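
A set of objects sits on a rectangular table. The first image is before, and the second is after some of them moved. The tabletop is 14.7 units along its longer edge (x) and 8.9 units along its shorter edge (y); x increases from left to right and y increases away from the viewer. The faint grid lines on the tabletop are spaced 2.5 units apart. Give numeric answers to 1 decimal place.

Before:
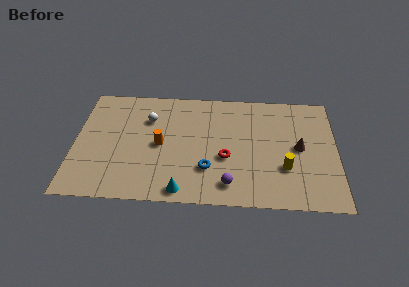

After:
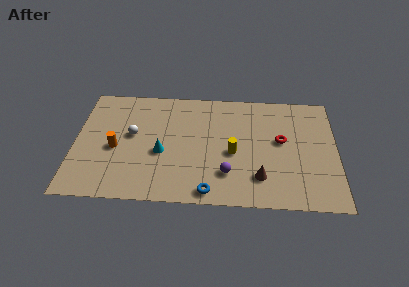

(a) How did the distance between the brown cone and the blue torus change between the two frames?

-2.4

The distance was about 5.4 in the first image and 3.0 in the second, so they moved 2.4 units closer together.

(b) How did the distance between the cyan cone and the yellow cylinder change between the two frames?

-2.0

The distance was about 6.0 in the first image and 4.0 in the second, so they moved 2.0 units closer together.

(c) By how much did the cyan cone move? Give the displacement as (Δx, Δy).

(-1.2, 2.8)

From the two frames, the cyan cone sits at roughly (6.1, 0.9) before and (4.9, 3.7) after.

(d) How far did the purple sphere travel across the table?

0.8

From (8.7, 1.5) to (8.6, 2.3), the purple sphere covered √(0.1² + 0.8²) ≈ 0.8 units.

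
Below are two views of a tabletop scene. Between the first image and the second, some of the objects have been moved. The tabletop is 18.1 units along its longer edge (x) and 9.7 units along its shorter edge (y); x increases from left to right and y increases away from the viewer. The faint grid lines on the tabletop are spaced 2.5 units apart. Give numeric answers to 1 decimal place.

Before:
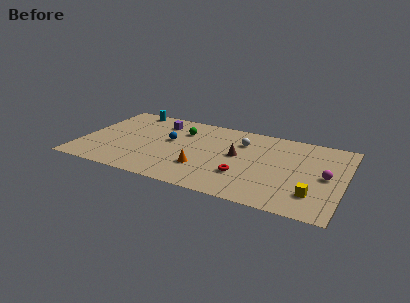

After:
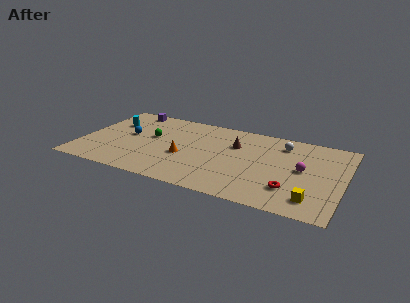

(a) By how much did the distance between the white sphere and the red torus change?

+1.3

The distance was about 4.1 in the first image and 5.4 in the second, so they moved 1.3 units further apart.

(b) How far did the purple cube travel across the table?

2.5

From (5.0, 7.7) to (2.7, 8.7), the purple cube covered √(2.3² + 1.0²) ≈ 2.5 units.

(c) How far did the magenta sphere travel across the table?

1.6

The magenta sphere was near (16.9, 4.8) before and (15.3, 5.1) after, so it travelled √(1.6² + 0.3²) ≈ 1.6 units.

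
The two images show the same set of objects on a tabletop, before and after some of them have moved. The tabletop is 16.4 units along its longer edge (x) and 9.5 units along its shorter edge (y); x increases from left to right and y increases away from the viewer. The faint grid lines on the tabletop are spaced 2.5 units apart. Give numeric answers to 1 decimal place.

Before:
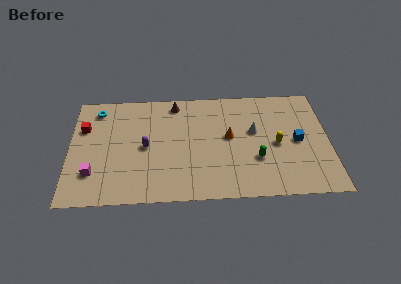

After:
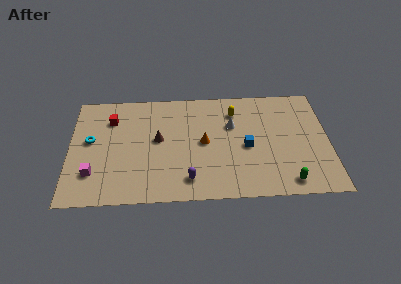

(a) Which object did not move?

the magenta cube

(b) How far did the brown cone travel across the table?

3.3

The brown cone moved from about (6.7, 8.3) to (5.6, 5.2), a distance of √(1.1² + 3.1²) ≈ 3.3.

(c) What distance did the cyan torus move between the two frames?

2.7

The cyan torus moved from about (1.7, 8.0) to (1.3, 5.3), a distance of √(0.4² + 2.7²) ≈ 2.7.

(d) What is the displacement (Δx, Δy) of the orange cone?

(-1.6, -0.4)

The orange cone started near (10.1, 5.2) and ended near (8.5, 4.8).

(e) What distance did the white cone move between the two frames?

1.5

The white cone was near (11.7, 5.6) before and (10.3, 6.2) after, so it travelled √(1.4² + 0.6²) ≈ 1.5 units.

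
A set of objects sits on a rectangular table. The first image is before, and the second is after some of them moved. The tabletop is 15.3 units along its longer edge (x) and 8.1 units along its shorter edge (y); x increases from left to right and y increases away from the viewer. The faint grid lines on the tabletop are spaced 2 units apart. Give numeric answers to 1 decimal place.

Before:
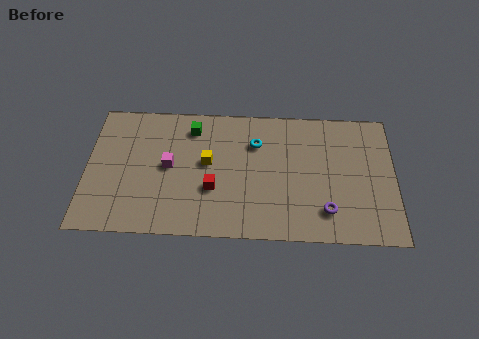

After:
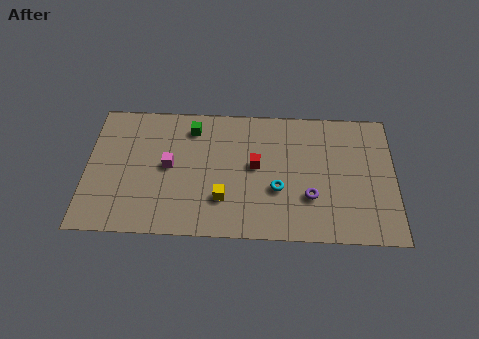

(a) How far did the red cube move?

2.6

The red cube was near (6.3, 2.9) before and (8.4, 4.4) after, so it travelled √(2.1² + 1.5²) ≈ 2.6 units.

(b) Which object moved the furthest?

the cyan torus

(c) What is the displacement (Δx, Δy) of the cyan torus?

(1.1, -2.8)

The cyan torus started near (8.4, 5.8) and ended near (9.5, 3.0).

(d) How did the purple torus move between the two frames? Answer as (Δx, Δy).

(-0.8, 0.8)

From the two frames, the purple torus sits at roughly (11.9, 1.8) before and (11.1, 2.6) after.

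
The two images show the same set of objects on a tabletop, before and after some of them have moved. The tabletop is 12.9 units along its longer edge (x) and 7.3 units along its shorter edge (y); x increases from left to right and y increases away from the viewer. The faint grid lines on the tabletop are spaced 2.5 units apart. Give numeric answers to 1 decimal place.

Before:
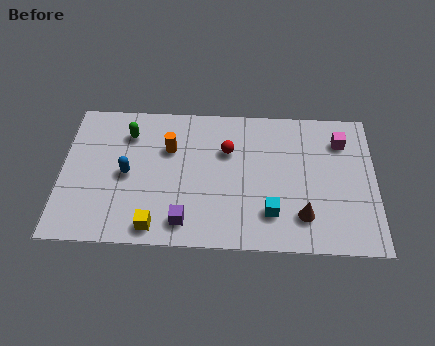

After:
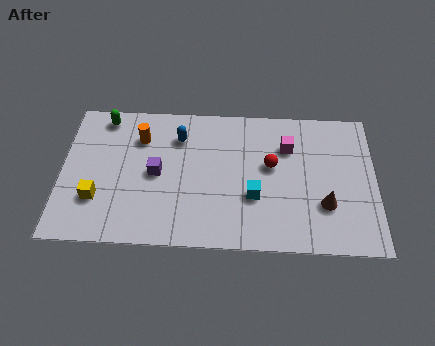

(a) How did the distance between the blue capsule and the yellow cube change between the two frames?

+1.8

They were about 2.9 units apart before and 4.7 after — 1.8 units further apart.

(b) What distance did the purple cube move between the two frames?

2.7

The purple cube was near (5.1, 1.2) before and (3.9, 3.6) after, so it travelled √(1.2² + 2.4²) ≈ 2.7 units.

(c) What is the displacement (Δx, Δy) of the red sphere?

(1.8, -0.7)

The red sphere started near (6.8, 4.9) and ended near (8.6, 4.2).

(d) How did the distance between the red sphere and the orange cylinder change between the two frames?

+3.1

The distance was about 2.4 in the first image and 5.5 in the second, so they moved 3.1 units further apart.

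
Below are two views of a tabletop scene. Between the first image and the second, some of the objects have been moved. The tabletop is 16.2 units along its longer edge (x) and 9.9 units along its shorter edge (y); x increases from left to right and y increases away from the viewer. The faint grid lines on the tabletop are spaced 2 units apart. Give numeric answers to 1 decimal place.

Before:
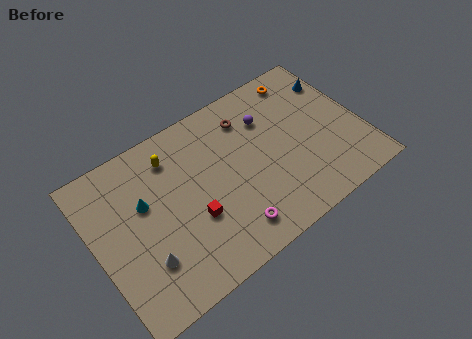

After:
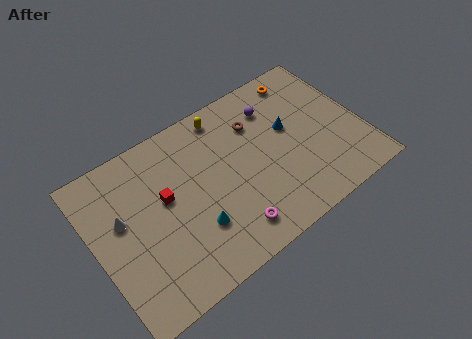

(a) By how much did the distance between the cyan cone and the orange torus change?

-1.0

Before: roughly 10.6 units apart; after: 9.6. That's 1.0 units closer together.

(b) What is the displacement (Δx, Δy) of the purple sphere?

(0.5, 0.5)

The purple sphere was at about (10.9, 7.1) and moved to about (11.4, 7.6).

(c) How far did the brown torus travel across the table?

0.7

The brown torus moved from about (9.8, 7.8) to (10.2, 7.2), a distance of √(0.4² + 0.6²) ≈ 0.7.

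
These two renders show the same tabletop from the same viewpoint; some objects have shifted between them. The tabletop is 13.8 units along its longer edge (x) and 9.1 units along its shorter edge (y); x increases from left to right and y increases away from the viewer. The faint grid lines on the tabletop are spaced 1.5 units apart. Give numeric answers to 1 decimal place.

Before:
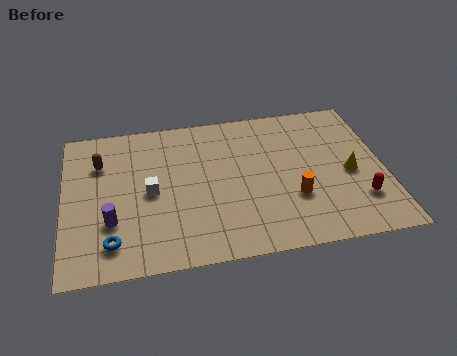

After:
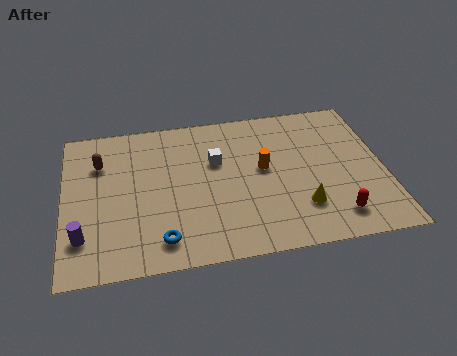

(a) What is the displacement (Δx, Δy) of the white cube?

(2.9, 1.4)

The white cube was at about (3.7, 4.4) and moved to about (6.6, 5.8).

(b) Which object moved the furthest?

the white cube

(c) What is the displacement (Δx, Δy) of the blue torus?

(2.1, -0.2)

The blue torus started near (2.0, 1.7) and ended near (4.1, 1.5).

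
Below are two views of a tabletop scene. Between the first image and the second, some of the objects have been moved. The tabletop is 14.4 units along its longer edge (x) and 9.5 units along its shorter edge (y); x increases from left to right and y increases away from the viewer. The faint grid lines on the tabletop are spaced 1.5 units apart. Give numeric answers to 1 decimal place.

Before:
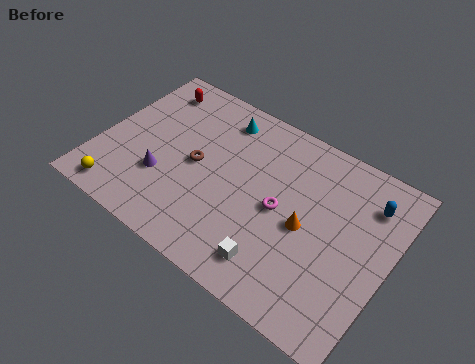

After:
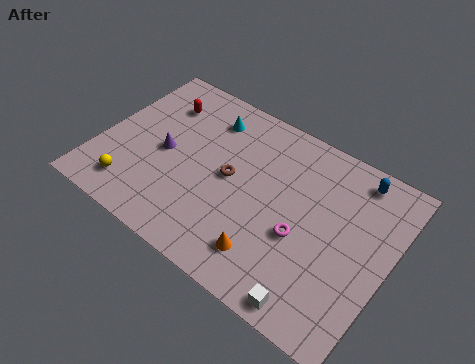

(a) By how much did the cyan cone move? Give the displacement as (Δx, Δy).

(-0.6, -0.3)

The cyan cone started near (5.4, 7.9) and ended near (4.8, 7.6).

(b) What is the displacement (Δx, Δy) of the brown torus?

(1.7, 0.2)

The brown torus was at about (4.8, 4.7) and moved to about (6.5, 4.9).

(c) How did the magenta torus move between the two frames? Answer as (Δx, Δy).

(1.2, -0.8)

The magenta torus was at about (9.1, 4.6) and moved to about (10.3, 3.8).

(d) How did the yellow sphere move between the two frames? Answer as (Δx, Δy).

(0.5, 0.6)

From the two frames, the yellow sphere sits at roughly (1.6, 1.1) before and (2.1, 1.7) after.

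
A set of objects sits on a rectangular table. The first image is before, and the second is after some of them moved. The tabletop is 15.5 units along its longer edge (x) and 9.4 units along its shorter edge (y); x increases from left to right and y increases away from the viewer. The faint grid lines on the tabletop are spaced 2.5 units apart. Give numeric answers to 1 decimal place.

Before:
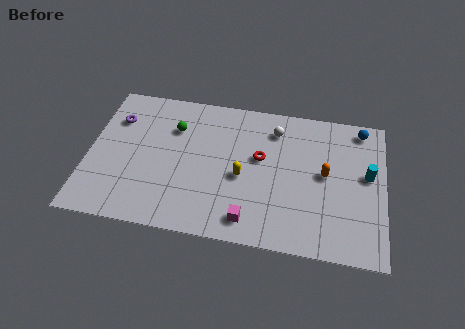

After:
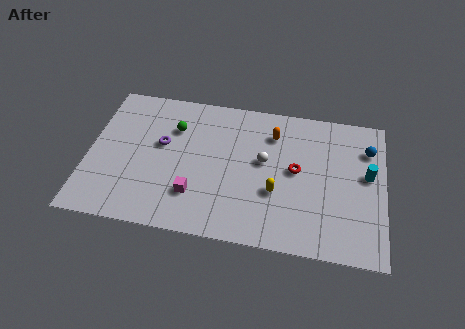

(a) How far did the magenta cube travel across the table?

3.1

The magenta cube moved from about (8.6, 1.4) to (5.7, 2.5), a distance of √(2.9² + 1.1²) ≈ 3.1.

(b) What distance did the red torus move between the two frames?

2.0

The red torus was near (9.0, 5.5) before and (10.9, 5.0) after, so it travelled √(1.9² + 0.5²) ≈ 2.0 units.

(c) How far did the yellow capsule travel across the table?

1.9

The yellow capsule moved from about (8.1, 4.1) to (9.9, 3.4), a distance of √(1.8² + 0.7²) ≈ 1.9.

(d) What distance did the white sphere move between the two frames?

2.3

From (9.7, 7.5) to (9.2, 5.3), the white sphere covered √(0.5² + 2.2²) ≈ 2.3 units.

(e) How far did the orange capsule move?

3.6

The orange capsule moved from about (12.4, 5.0) to (9.6, 7.2), a distance of √(2.8² + 2.2²) ≈ 3.6.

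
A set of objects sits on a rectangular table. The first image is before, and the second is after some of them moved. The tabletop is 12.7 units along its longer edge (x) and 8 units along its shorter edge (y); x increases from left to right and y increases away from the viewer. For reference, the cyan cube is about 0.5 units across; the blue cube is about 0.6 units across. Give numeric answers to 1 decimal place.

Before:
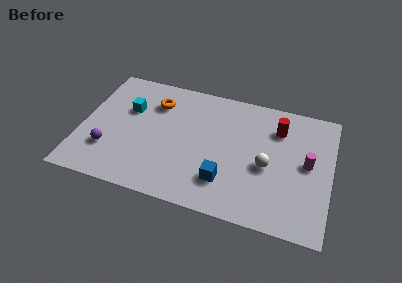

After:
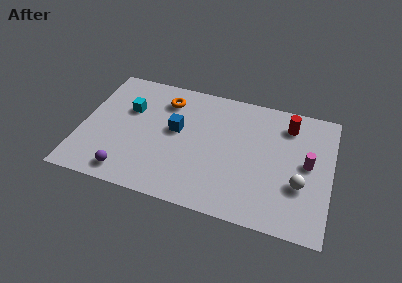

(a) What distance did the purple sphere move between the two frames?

1.6

The purple sphere was near (1.5, 2.3) before and (2.6, 1.1) after, so it travelled √(1.1² + 1.2²) ≈ 1.6 units.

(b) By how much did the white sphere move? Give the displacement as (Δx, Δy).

(1.7, -0.7)

From the two frames, the white sphere sits at roughly (9.5, 3.5) before and (11.2, 2.8) after.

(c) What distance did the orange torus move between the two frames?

0.6

The orange torus moved from about (3.6, 6.0) to (4.1, 6.3), a distance of √(0.5² + 0.3²) ≈ 0.6.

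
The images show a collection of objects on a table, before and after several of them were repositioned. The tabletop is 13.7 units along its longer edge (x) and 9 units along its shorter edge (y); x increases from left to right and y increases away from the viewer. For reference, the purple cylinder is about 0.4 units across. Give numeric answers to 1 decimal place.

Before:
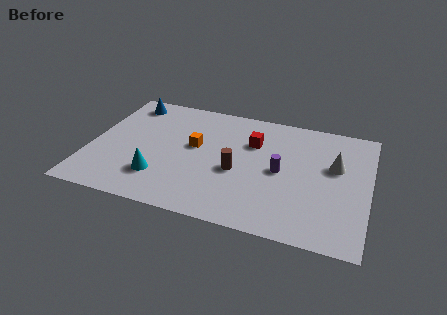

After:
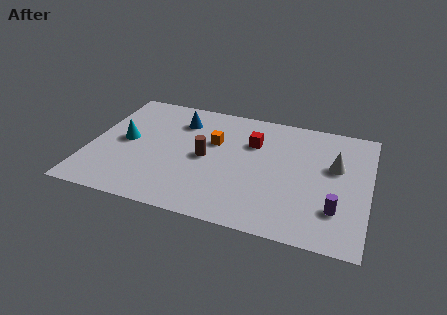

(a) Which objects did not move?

the white cone and the red cube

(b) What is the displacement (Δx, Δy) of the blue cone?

(2.7, -0.8)

The blue cone was at about (1.5, 7.7) and moved to about (4.2, 6.9).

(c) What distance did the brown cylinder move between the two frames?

1.7

The brown cylinder moved from about (7.3, 3.8) to (5.7, 4.4), a distance of √(1.6² + 0.6²) ≈ 1.7.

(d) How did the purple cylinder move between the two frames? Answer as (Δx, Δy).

(2.8, -2.0)

The purple cylinder started near (9.4, 4.4) and ended near (12.2, 2.4).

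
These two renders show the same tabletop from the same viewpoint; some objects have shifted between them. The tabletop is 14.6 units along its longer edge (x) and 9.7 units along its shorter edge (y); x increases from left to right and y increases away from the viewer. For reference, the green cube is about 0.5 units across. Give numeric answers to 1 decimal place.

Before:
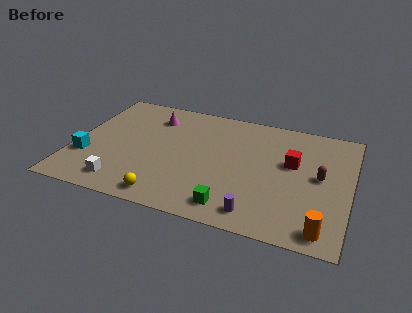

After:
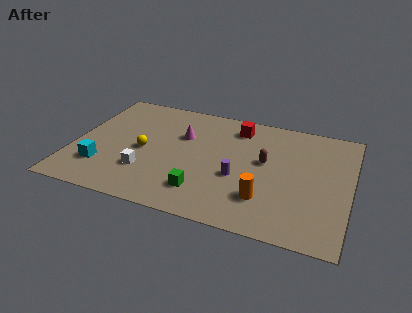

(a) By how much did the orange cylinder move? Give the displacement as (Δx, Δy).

(-3.1, 1.4)

The orange cylinder was at about (13.4, 1.1) and moved to about (10.3, 2.5).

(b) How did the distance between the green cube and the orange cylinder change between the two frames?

-1.5

The distance was about 4.7 in the first image and 3.2 in the second, so they moved 1.5 units closer together.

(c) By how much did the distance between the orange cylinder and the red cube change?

+0.7

Before: roughly 5.1 units apart; after: 5.8. That's 0.7 units further apart.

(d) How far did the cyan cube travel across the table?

1.1

From (0.8, 3.1) to (1.7, 2.5), the cyan cube covered √(0.9² + 0.6²) ≈ 1.1 units.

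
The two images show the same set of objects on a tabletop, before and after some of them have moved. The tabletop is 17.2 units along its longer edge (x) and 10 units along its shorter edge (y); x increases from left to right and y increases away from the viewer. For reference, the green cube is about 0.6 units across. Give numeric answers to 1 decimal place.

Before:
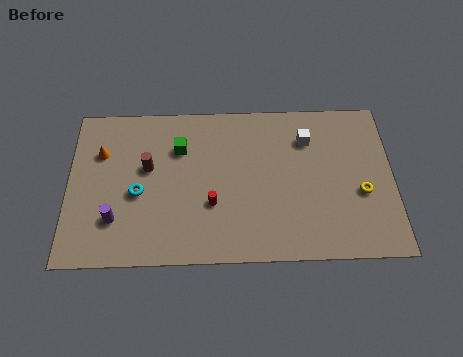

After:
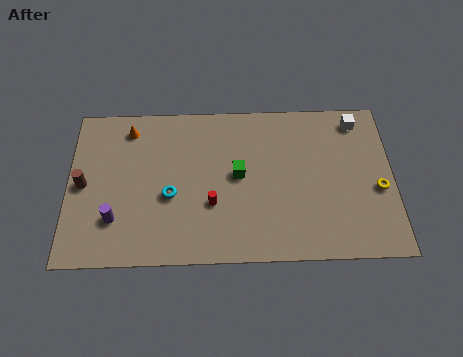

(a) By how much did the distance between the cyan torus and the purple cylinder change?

+1.2

They were about 2.0 units apart before and 3.2 after — 1.2 units further apart.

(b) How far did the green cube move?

3.6

The green cube was near (5.9, 7.1) before and (9.0, 5.3) after, so it travelled √(3.1² + 1.8²) ≈ 3.6 units.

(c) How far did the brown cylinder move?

3.5

From (4.2, 5.9) to (0.8, 4.9), the brown cylinder covered √(3.4² + 1.0²) ≈ 3.5 units.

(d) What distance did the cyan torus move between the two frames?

1.7

The cyan torus moved from about (3.7, 4.3) to (5.4, 4.1), a distance of √(1.7² + 0.2²) ≈ 1.7.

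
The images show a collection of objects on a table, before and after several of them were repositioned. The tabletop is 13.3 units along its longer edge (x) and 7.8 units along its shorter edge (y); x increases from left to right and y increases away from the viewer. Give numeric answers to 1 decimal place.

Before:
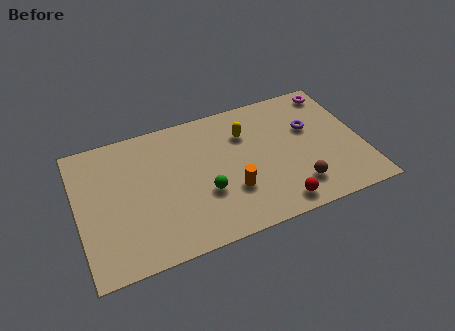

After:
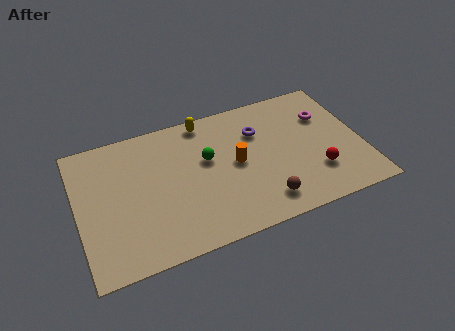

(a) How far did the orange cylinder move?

1.6

From (7.0, 2.5) to (7.4, 4.0), the orange cylinder covered √(0.4² + 1.5²) ≈ 1.6 units.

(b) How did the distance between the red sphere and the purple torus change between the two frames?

-0.3

Before: roughly 4.4 units apart; after: 4.1. That's 0.3 units closer together.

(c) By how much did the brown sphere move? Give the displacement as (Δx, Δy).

(-1.6, -0.3)

The brown sphere started near (10.0, 1.7) and ended near (8.4, 1.4).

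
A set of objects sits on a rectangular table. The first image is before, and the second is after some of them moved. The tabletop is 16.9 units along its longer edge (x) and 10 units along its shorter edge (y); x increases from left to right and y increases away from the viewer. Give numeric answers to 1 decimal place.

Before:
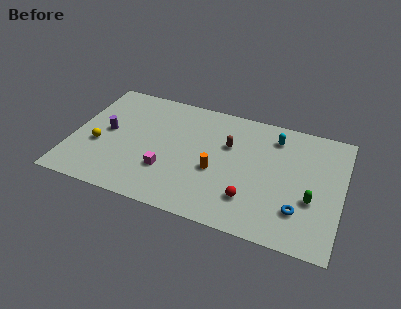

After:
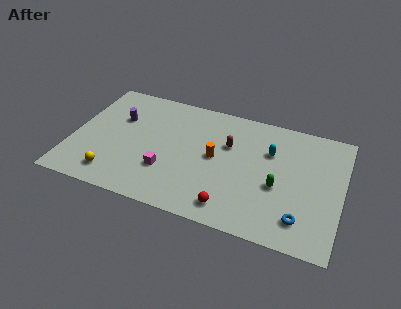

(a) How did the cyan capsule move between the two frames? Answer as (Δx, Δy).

(-0.2, -1.3)

From the two frames, the cyan capsule sits at roughly (12.5, 8.1) before and (12.3, 6.8) after.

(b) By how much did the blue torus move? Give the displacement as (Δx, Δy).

(0.2, -0.6)

From the two frames, the blue torus sits at roughly (14.4, 2.6) before and (14.6, 2.0) after.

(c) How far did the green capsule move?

2.1

The green capsule was near (15.1, 3.7) before and (13.0, 4.1) after, so it travelled √(2.1² + 0.4²) ≈ 2.1 units.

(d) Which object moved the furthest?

the yellow sphere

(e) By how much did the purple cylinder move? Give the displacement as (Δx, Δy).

(0.6, 1.4)

The purple cylinder started near (2.1, 5.2) and ended near (2.7, 6.6).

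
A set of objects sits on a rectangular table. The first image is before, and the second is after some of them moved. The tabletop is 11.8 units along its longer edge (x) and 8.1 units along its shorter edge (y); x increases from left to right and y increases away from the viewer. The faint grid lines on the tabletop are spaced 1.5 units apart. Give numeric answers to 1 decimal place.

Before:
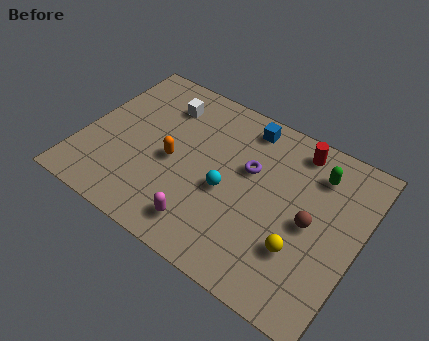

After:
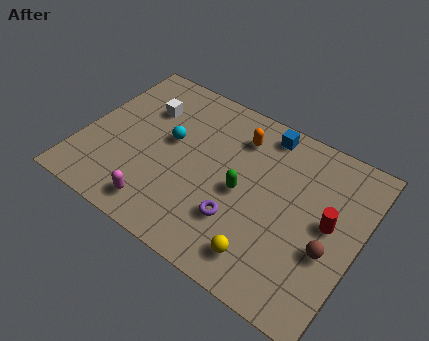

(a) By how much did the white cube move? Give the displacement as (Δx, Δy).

(-0.7, -0.6)

The white cube was at about (3.0, 6.3) and moved to about (2.3, 5.7).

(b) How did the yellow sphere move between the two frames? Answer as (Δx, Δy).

(-1.3, -1.1)

The yellow sphere was at about (9.6, 2.5) and moved to about (8.3, 1.4).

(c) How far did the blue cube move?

0.8

The blue cube moved from about (6.5, 7.0) to (7.3, 7.1), a distance of √(0.8² + 0.1²) ≈ 0.8.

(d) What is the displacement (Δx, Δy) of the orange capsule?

(2.4, 2.6)

The orange capsule started near (3.9, 3.7) and ended near (6.3, 6.3).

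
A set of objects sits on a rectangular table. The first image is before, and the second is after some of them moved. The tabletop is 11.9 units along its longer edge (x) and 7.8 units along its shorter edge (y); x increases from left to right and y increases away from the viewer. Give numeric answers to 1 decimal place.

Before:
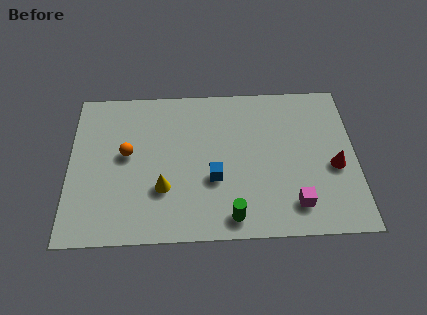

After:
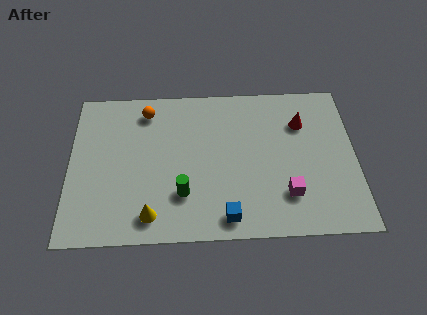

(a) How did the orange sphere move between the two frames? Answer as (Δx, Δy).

(0.8, 2.2)

The orange sphere started near (2.4, 4.3) and ended near (3.2, 6.5).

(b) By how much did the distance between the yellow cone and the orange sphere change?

+3.0

The distance was about 2.3 in the first image and 5.3 in the second, so they moved 3.0 units further apart.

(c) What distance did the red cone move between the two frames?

2.6

The red cone moved from about (11.0, 3.3) to (9.7, 5.6), a distance of √(1.3² + 2.3²) ≈ 2.6.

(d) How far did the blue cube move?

2.0

The blue cube moved from about (6.0, 2.9) to (6.5, 1.0), a distance of √(0.5² + 1.9²) ≈ 2.0.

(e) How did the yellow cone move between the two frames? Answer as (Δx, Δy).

(-0.5, -1.3)

The yellow cone was at about (3.9, 2.5) and moved to about (3.4, 1.2).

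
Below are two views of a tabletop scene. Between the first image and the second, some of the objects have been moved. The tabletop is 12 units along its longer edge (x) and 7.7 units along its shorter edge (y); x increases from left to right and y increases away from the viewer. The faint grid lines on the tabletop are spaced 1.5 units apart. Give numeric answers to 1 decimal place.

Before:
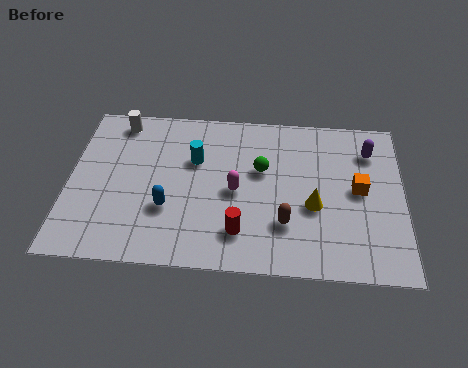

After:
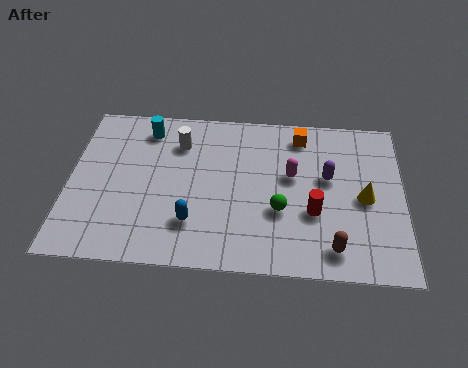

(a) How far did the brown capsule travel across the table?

2.0

The brown capsule moved from about (7.8, 2.2) to (9.5, 1.2), a distance of √(1.7² + 1.0²) ≈ 2.0.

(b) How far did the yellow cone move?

1.9

From (8.8, 3.1) to (10.6, 3.6), the yellow cone covered √(1.8² + 0.5²) ≈ 1.9 units.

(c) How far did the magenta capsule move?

2.2

From (6.0, 3.6) to (8.0, 4.5), the magenta capsule covered √(2.0² + 0.9²) ≈ 2.2 units.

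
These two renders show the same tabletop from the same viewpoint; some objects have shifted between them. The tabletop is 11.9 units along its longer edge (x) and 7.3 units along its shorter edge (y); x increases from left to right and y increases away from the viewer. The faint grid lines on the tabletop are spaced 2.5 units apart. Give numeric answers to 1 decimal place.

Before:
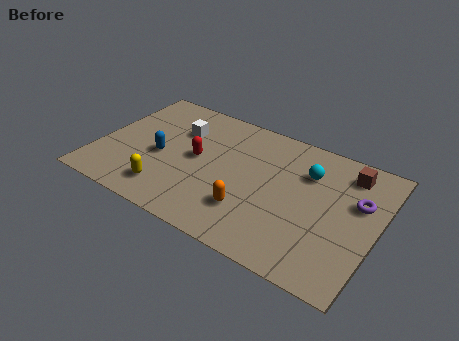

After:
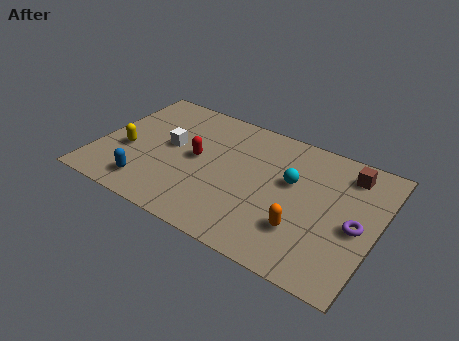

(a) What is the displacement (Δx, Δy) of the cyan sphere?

(-0.6, -0.8)

The cyan sphere started near (8.8, 5.2) and ended near (8.2, 4.4).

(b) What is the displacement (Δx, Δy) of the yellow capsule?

(-2.0, 1.5)

From the two frames, the yellow capsule sits at roughly (3.3, 1.4) before and (1.3, 2.9) after.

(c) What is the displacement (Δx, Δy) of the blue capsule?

(-0.2, -1.9)

The blue capsule started near (2.7, 3.2) and ended near (2.5, 1.3).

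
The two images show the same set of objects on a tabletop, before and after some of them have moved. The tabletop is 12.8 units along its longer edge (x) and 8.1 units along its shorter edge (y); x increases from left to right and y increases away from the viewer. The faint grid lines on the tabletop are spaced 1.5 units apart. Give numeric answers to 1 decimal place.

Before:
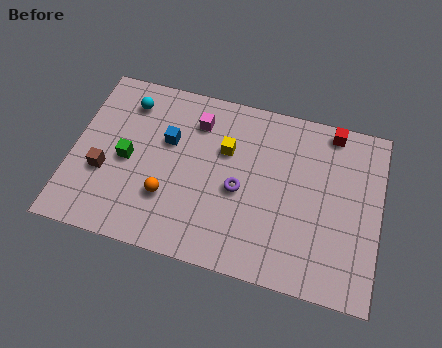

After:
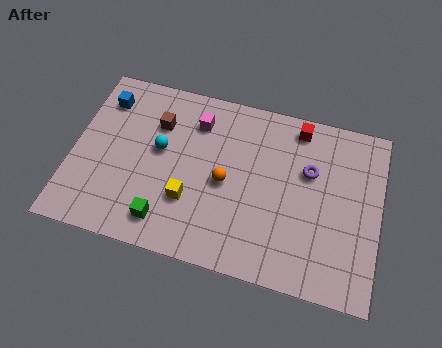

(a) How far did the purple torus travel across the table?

3.2

From (7.0, 3.6) to (9.8, 5.2), the purple torus covered √(2.8² + 1.6²) ≈ 3.2 units.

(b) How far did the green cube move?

3.0

From (2.3, 3.8) to (4.1, 1.4), the green cube covered √(1.8² + 2.4²) ≈ 3.0 units.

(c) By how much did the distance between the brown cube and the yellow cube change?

-1.8

Before: roughly 5.4 units apart; after: 3.6. That's 1.8 units closer together.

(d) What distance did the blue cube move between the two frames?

3.1

From (3.9, 5.1) to (1.1, 6.4), the blue cube covered √(2.8² + 1.3²) ≈ 3.1 units.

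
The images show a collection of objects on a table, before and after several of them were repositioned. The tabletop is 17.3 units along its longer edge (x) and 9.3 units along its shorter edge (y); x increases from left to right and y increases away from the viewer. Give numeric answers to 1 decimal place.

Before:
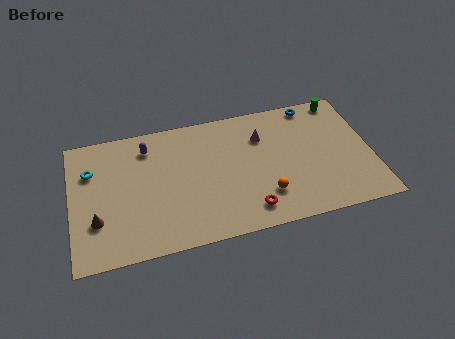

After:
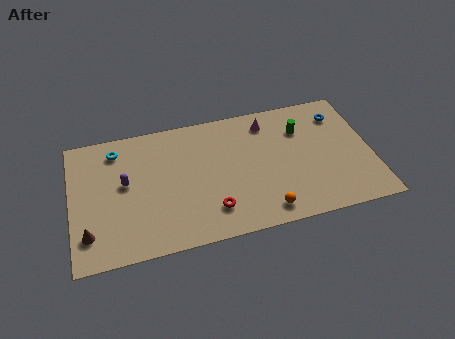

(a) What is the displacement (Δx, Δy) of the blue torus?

(1.5, -1.1)

From the two frames, the blue torus sits at roughly (14.2, 8.4) before and (15.7, 7.3) after.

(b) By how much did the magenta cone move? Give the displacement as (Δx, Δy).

(0.4, 1.0)

The magenta cone was at about (11.1, 6.7) and moved to about (11.5, 7.7).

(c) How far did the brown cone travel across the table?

0.9

From (1.4, 2.9) to (0.9, 2.1), the brown cone covered √(0.5² + 0.8²) ≈ 0.9 units.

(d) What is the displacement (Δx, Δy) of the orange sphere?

(-0.1, -1.1)

From the two frames, the orange sphere sits at roughly (11.0, 2.4) before and (10.9, 1.3) after.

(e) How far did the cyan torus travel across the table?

1.9

The cyan torus was near (1.2, 6.5) before and (2.7, 7.7) after, so it travelled √(1.5² + 1.2²) ≈ 1.9 units.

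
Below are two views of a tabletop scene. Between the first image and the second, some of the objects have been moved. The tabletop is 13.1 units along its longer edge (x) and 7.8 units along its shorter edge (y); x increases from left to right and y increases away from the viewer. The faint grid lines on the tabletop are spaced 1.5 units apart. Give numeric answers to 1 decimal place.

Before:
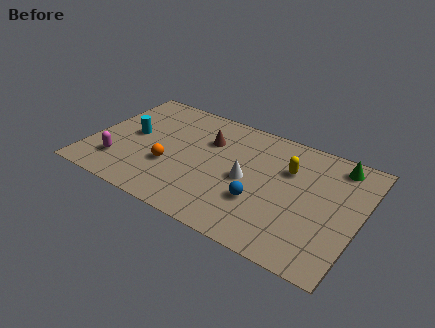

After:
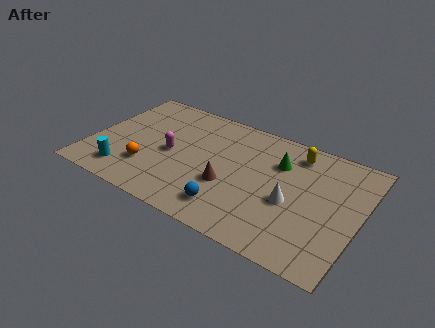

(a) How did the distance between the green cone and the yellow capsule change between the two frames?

-1.4

They were about 2.6 units apart before and 1.2 after — 1.4 units closer together.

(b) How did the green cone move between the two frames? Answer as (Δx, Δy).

(-2.7, -1.2)

From the two frames, the green cone sits at roughly (11.7, 6.7) before and (9.0, 5.5) after.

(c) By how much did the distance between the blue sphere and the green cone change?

-0.8

They were about 5.2 units apart before and 4.4 after — 0.8 units closer together.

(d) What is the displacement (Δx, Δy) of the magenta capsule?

(2.3, 1.8)

The magenta capsule was at about (1.6, 1.9) and moved to about (3.9, 3.7).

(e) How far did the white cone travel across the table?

2.2

From (7.7, 3.7) to (9.9, 3.3), the white cone covered √(2.2² + 0.4²) ≈ 2.2 units.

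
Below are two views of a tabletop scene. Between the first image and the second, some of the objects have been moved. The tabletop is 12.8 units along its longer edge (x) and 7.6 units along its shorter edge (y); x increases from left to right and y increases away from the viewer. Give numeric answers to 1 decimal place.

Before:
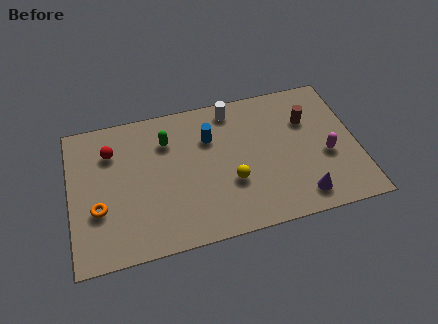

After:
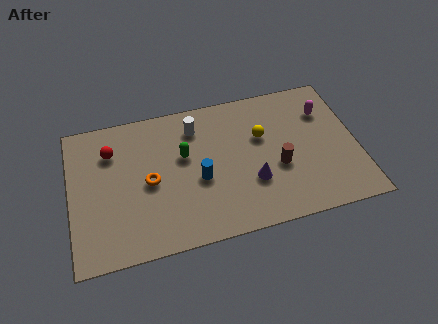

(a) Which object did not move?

the red sphere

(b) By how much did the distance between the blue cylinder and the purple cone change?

-3.2

Before: roughly 5.6 units apart; after: 2.4. That's 3.2 units closer together.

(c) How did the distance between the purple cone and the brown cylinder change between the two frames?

-2.7

They were about 4.0 units apart before and 1.3 after — 2.7 units closer together.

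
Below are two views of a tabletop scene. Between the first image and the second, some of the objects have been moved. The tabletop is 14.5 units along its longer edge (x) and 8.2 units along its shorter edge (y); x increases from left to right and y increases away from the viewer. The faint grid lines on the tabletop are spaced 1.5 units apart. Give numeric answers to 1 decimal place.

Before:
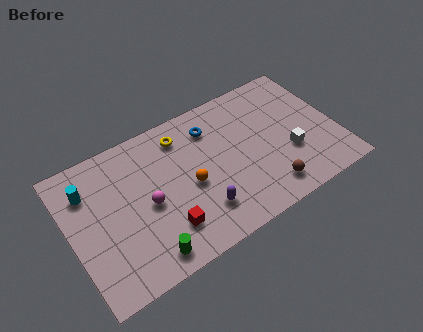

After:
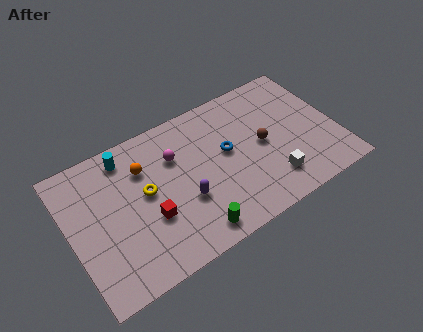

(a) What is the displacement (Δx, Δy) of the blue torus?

(0.6, -1.8)

The blue torus was at about (8.0, 6.4) and moved to about (8.6, 4.6).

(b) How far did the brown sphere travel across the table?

2.7

The brown sphere moved from about (10.3, 1.4) to (10.5, 4.1), a distance of √(0.2² + 2.7²) ≈ 2.7.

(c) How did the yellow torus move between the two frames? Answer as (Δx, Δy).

(-2.3, -2.2)

The yellow torus started near (6.4, 6.7) and ended near (4.1, 4.5).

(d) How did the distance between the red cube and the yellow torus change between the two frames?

-3.5

Before: roughly 5.0 units apart; after: 1.5. That's 3.5 units closer together.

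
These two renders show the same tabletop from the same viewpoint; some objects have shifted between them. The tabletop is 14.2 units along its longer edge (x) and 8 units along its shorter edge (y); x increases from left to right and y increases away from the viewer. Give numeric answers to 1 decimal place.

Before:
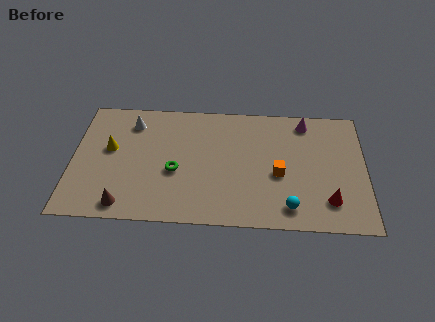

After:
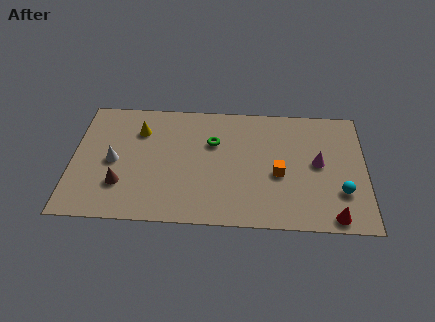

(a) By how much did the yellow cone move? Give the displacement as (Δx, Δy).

(1.4, 1.3)

The yellow cone was at about (1.8, 4.6) and moved to about (3.2, 5.9).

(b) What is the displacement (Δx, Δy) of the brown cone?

(-0.2, 1.3)

The brown cone was at about (2.6, 1.0) and moved to about (2.4, 2.3).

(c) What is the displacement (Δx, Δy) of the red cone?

(0.2, -1.0)

The red cone started near (12.4, 1.8) and ended near (12.6, 0.8).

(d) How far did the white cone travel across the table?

2.7

The white cone moved from about (2.8, 6.4) to (2.0, 3.8), a distance of √(0.8² + 2.6²) ≈ 2.7.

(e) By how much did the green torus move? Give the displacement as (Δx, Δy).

(1.8, 2.0)

The green torus was at about (5.0, 3.3) and moved to about (6.8, 5.3).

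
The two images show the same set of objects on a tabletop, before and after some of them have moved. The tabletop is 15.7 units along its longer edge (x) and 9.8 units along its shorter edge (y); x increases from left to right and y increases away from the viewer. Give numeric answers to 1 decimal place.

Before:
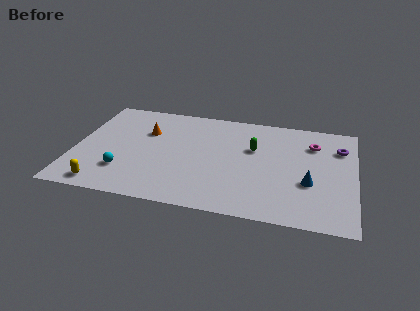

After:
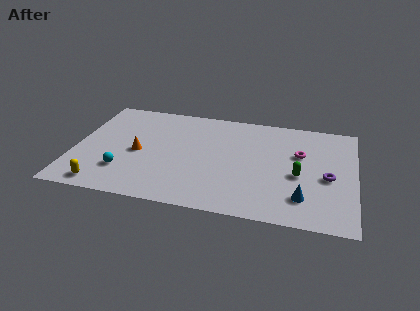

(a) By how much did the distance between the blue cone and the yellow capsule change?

-0.5

Before: roughly 11.6 units apart; after: 11.1. That's 0.5 units closer together.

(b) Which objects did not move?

the yellow capsule and the cyan sphere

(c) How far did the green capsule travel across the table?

3.3

The green capsule was near (10.0, 6.2) before and (12.6, 4.2) after, so it travelled √(2.6² + 2.0²) ≈ 3.3 units.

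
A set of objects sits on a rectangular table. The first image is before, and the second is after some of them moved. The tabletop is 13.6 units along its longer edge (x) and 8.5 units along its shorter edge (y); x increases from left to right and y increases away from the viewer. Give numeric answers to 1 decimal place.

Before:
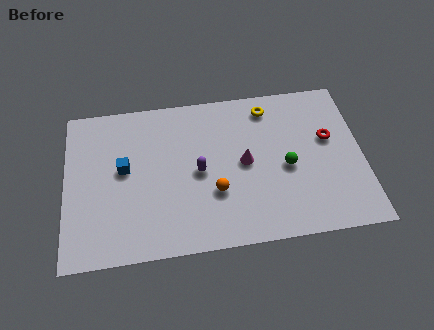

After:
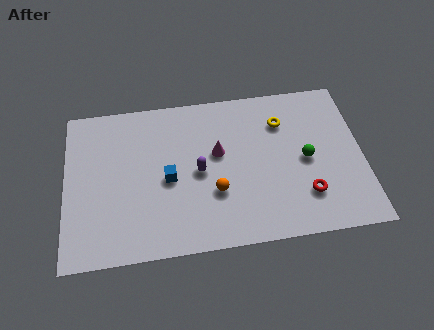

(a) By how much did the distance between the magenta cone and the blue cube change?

-3.0

Before: roughly 5.5 units apart; after: 2.5. That's 3.0 units closer together.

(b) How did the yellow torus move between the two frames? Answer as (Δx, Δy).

(0.6, -0.9)

The yellow torus was at about (9.4, 7.2) and moved to about (10.0, 6.3).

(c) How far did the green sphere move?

0.9

The green sphere moved from about (10.1, 3.8) to (11.0, 4.1), a distance of √(0.9² + 0.3²) ≈ 0.9.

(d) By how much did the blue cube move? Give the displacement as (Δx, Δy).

(2.0, -0.8)

The blue cube was at about (2.7, 4.7) and moved to about (4.7, 3.9).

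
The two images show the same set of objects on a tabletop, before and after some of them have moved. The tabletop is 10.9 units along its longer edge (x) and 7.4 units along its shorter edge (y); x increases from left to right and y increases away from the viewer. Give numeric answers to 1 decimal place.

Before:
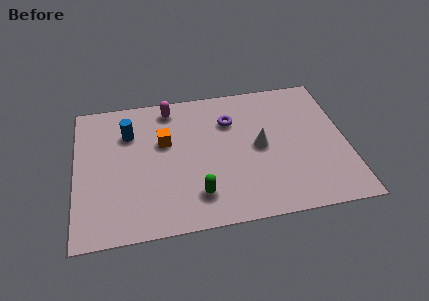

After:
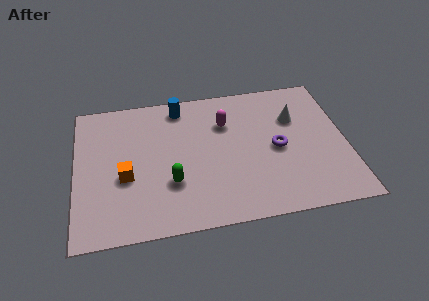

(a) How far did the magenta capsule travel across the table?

2.5

The magenta capsule moved from about (3.9, 6.4) to (6.1, 5.2), a distance of √(2.2² + 1.2²) ≈ 2.5.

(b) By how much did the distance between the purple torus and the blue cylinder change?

+0.7

They were about 4.1 units apart before and 4.8 after — 0.7 units further apart.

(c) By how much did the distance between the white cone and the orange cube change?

+3.3

They were about 3.9 units apart before and 7.2 after — 3.3 units further apart.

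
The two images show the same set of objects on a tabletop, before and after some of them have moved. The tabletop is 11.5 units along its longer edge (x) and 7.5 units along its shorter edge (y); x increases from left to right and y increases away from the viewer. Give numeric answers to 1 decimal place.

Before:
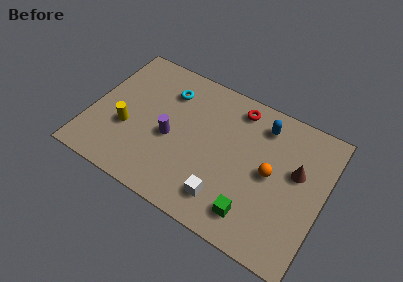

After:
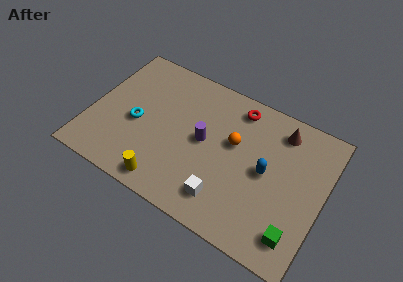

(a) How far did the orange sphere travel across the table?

2.0

The orange sphere was near (8.9, 3.8) before and (7.0, 4.5) after, so it travelled √(1.9² + 0.7²) ≈ 2.0 units.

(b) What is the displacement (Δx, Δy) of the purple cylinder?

(1.6, 0.6)

The purple cylinder started near (4.0, 3.3) and ended near (5.6, 3.9).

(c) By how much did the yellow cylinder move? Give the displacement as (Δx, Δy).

(2.3, -1.9)

The yellow cylinder started near (1.9, 2.8) and ended near (4.2, 0.9).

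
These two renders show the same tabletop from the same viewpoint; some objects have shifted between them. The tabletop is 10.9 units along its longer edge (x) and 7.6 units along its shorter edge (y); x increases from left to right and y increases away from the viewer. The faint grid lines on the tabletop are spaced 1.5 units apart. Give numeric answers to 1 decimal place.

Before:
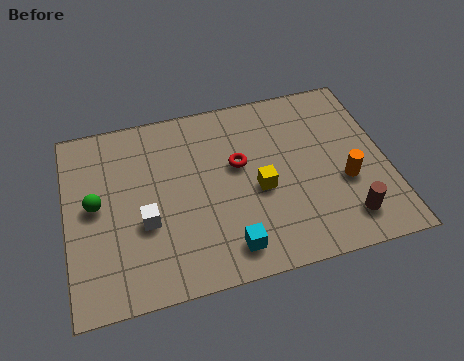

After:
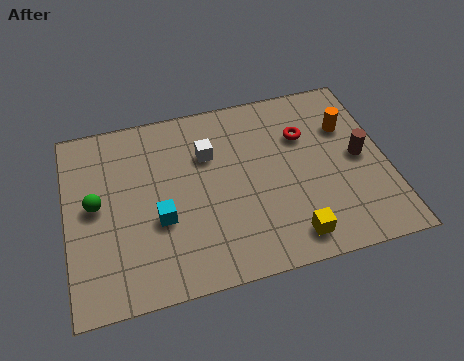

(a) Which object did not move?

the green sphere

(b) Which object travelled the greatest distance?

the white cube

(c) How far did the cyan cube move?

2.8

The cyan cube moved from about (5.3, 1.2) to (3.1, 2.9), a distance of √(2.2² + 1.7²) ≈ 2.8.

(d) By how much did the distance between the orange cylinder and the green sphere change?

+0.3

They were about 8.5 units apart before and 8.8 after — 0.3 units further apart.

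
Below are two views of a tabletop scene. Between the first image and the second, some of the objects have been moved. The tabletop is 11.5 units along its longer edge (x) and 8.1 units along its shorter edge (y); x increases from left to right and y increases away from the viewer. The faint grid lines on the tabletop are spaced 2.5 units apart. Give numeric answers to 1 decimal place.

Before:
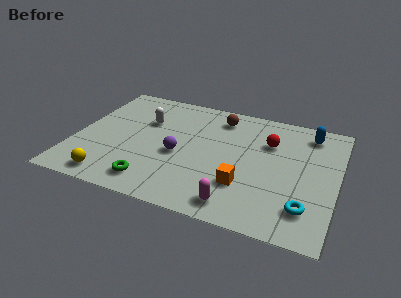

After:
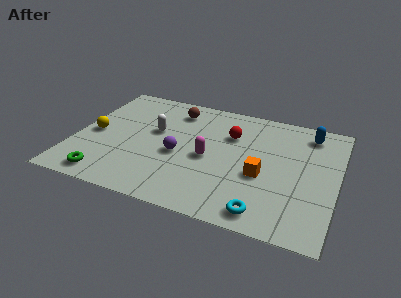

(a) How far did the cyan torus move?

1.9

The cyan torus moved from about (10.3, 1.8) to (8.6, 1.0), a distance of √(1.7² + 0.8²) ≈ 1.9.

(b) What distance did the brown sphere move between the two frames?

2.0

The brown sphere was near (6.1, 6.7) before and (4.1, 6.6) after, so it travelled √(2.0² + 0.1²) ≈ 2.0 units.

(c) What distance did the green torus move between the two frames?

2.0

The green torus moved from about (3.7, 1.3) to (1.7, 1.0), a distance of √(2.0² + 0.3²) ≈ 2.0.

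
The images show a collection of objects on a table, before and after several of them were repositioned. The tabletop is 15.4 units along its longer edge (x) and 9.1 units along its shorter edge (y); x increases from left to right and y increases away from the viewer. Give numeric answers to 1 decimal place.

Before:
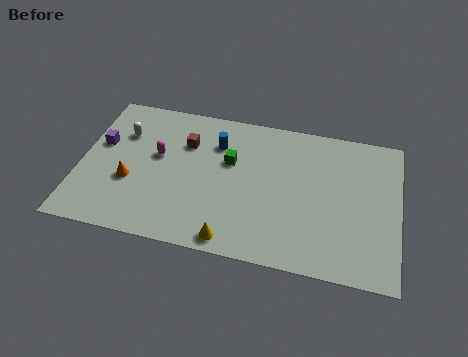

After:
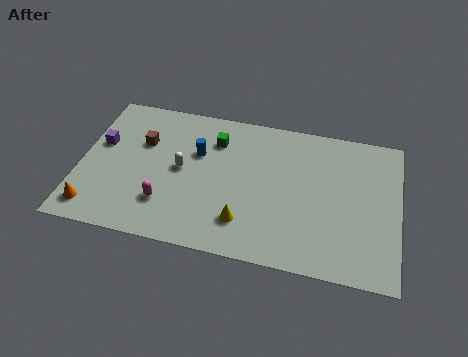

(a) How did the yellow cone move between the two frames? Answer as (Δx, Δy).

(0.5, 1.2)

The yellow cone was at about (7.6, 0.9) and moved to about (8.1, 2.1).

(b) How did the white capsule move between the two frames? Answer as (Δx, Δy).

(3.0, -1.7)

From the two frames, the white capsule sits at roughly (1.9, 6.4) before and (4.9, 4.7) after.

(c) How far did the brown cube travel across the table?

2.1

From (5.0, 6.4) to (2.9, 6.0), the brown cube covered √(2.1² + 0.4²) ≈ 2.1 units.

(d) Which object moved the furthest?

the white capsule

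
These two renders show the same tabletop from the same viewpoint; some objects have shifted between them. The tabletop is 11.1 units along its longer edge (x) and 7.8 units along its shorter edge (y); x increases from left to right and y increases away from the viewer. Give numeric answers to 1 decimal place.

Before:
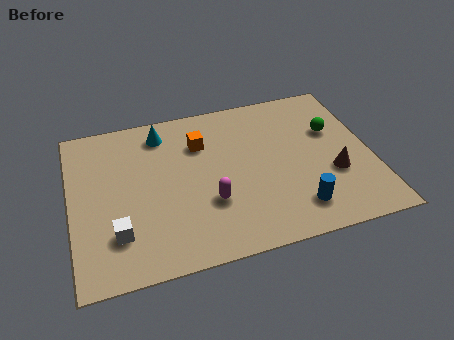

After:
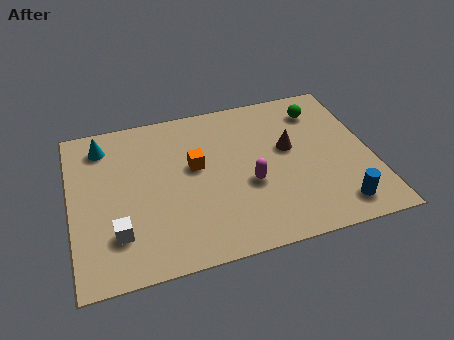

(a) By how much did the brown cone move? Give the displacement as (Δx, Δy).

(-1.5, 1.7)

The brown cone started near (9.6, 2.8) and ended near (8.1, 4.5).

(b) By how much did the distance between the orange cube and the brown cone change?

-2.0

The distance was about 5.5 in the first image and 3.5 in the second, so they moved 2.0 units closer together.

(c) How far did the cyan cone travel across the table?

2.2

The cyan cone moved from about (3.5, 6.5) to (1.3, 6.4), a distance of √(2.2² + 0.1²) ≈ 2.2.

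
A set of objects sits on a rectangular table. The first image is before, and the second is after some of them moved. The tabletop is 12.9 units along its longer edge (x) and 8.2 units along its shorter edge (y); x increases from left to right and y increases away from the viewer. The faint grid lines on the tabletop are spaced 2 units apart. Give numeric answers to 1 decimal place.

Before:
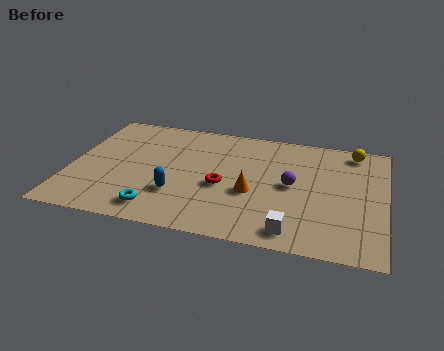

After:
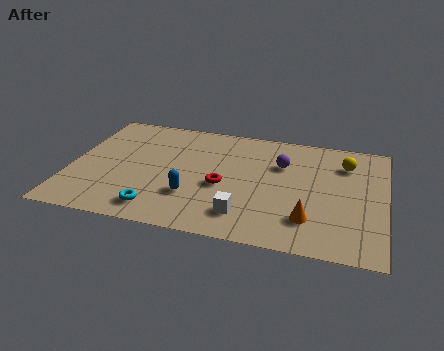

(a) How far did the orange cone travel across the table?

2.7

The orange cone moved from about (7.5, 3.3) to (9.9, 2.0), a distance of √(2.4² + 1.3²) ≈ 2.7.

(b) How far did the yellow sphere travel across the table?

1.0

From (11.5, 7.2) to (11.2, 6.2), the yellow sphere covered √(0.3² + 1.0²) ≈ 1.0 units.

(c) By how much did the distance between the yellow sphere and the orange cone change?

-1.2

Before: roughly 5.6 units apart; after: 4.4. That's 1.2 units closer together.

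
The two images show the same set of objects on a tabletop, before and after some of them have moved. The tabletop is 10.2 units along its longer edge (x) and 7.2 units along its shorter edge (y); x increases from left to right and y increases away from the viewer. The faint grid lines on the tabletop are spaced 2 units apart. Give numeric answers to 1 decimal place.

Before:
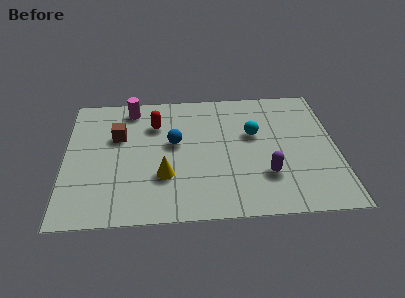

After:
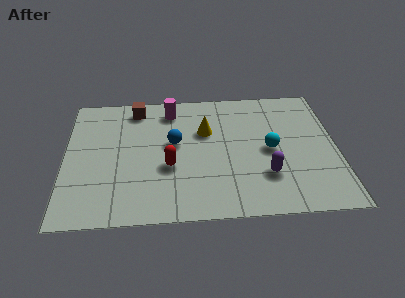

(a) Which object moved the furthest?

the yellow cone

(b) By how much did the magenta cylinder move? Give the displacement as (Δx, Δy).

(1.5, -0.2)

The magenta cylinder was at about (2.5, 6.2) and moved to about (4.0, 6.0).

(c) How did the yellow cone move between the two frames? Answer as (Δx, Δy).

(1.6, 2.4)

The yellow cone was at about (3.7, 2.3) and moved to about (5.3, 4.7).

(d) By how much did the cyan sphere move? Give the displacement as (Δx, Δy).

(0.6, -0.9)

From the two frames, the cyan sphere sits at roughly (7.1, 4.4) before and (7.7, 3.5) after.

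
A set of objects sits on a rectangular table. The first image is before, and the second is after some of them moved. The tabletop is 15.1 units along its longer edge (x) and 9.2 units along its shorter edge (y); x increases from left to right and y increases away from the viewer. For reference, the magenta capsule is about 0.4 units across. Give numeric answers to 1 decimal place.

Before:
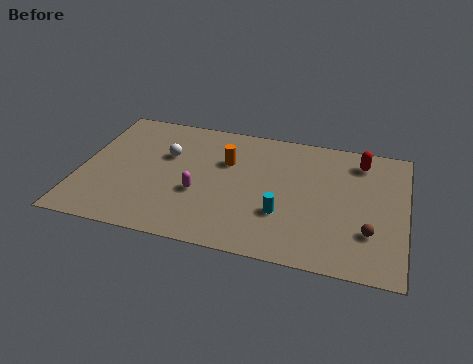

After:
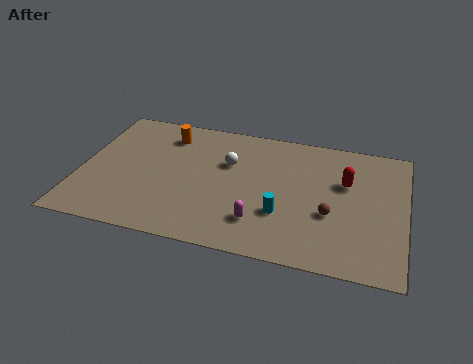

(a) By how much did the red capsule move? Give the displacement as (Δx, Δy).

(-0.6, -1.7)

The red capsule was at about (12.9, 7.6) and moved to about (12.3, 5.9).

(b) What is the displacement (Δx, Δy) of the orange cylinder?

(-2.9, 1.3)

From the two frames, the orange cylinder sits at roughly (6.7, 6.1) before and (3.8, 7.4) after.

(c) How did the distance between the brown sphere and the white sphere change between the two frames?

-4.6

The distance was about 10.1 in the first image and 5.5 in the second, so they moved 4.6 units closer together.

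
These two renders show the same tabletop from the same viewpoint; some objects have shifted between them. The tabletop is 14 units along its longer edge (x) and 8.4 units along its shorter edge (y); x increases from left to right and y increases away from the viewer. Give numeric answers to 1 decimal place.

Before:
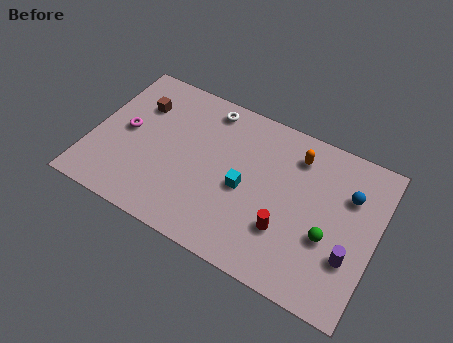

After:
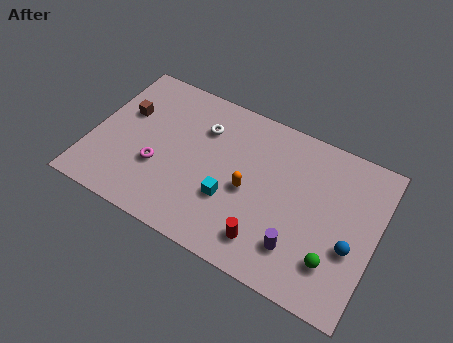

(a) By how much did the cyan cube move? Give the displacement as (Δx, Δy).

(-0.6, -0.9)

From the two frames, the cyan cube sits at roughly (7.6, 3.8) before and (7.0, 2.9) after.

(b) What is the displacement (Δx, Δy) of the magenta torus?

(1.8, -1.3)

The magenta torus was at about (1.6, 4.3) and moved to about (3.4, 3.0).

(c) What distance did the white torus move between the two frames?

1.2

The white torus was near (5.3, 7.3) before and (5.2, 6.1) after, so it travelled √(0.1² + 1.2²) ≈ 1.2 units.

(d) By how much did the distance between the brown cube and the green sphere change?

+1.1

The distance was about 10.2 in the first image and 11.3 in the second, so they moved 1.1 units further apart.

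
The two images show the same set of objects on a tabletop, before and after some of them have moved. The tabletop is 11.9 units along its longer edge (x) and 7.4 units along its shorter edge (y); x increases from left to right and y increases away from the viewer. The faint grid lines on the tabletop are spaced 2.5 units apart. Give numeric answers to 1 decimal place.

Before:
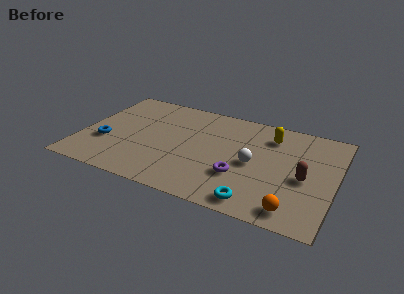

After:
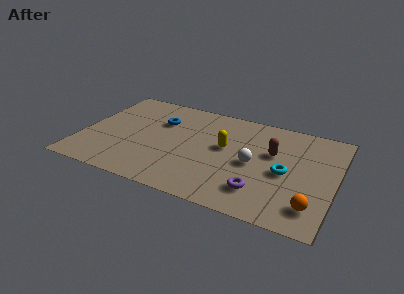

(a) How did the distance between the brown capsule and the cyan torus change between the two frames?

-1.7

The distance was about 3.1 in the first image and 1.4 in the second, so they moved 1.7 units closer together.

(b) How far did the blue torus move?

3.4

The blue torus was near (1.2, 2.6) before and (3.5, 5.1) after, so it travelled √(2.3² + 2.5²) ≈ 3.4 units.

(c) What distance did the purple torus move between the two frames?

1.2

The purple torus moved from about (7.6, 2.4) to (8.6, 1.7), a distance of √(1.0² + 0.7²) ≈ 1.2.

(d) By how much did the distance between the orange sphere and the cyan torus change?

+0.7

Before: roughly 1.7 units apart; after: 2.4. That's 0.7 units further apart.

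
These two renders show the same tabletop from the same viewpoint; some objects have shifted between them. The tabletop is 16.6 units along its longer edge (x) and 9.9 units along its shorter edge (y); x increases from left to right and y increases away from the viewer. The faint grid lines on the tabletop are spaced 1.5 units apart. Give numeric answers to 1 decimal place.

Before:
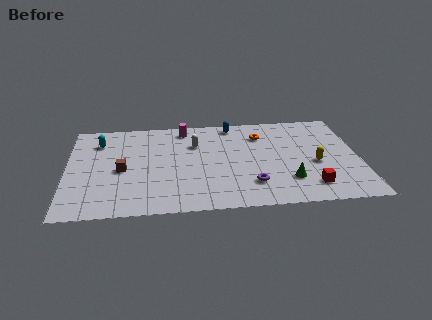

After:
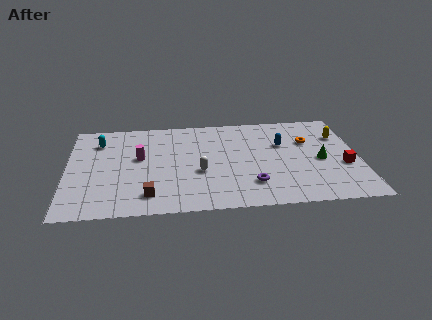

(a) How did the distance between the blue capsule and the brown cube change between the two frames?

+1.3

Before: roughly 7.7 units apart; after: 9.0. That's 1.3 units further apart.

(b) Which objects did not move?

the purple torus and the cyan capsule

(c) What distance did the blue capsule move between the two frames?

3.7

The blue capsule moved from about (9.5, 8.8) to (12.3, 6.4), a distance of √(2.8² + 2.4²) ≈ 3.7.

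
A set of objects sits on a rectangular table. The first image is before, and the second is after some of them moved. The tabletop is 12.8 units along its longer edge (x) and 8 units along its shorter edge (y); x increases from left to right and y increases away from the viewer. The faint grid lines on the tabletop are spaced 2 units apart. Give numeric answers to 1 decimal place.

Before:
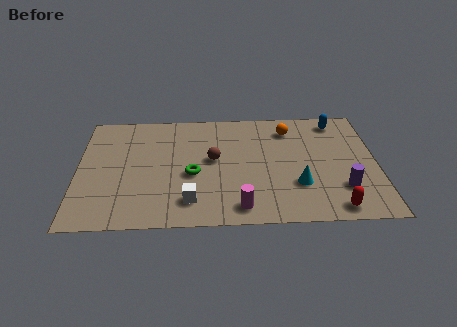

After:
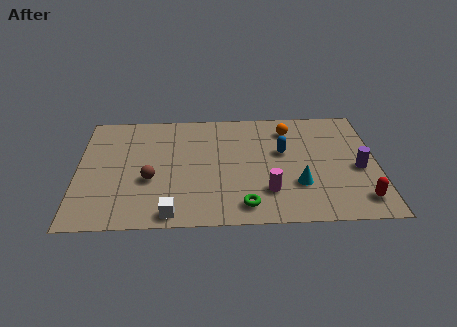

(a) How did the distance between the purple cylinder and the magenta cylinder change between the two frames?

-0.4

Before: roughly 4.5 units apart; after: 4.1. That's 0.4 units closer together.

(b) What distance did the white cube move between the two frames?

1.1

The white cube moved from about (4.8, 1.6) to (4.0, 0.8), a distance of √(0.8² + 0.8²) ≈ 1.1.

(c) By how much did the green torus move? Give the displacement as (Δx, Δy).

(2.2, -2.2)

The green torus was at about (4.9, 3.4) and moved to about (7.1, 1.2).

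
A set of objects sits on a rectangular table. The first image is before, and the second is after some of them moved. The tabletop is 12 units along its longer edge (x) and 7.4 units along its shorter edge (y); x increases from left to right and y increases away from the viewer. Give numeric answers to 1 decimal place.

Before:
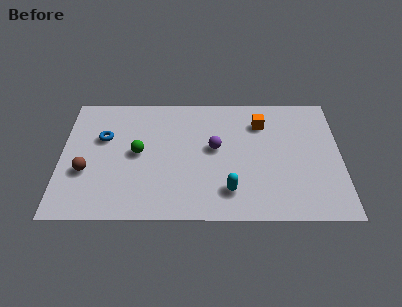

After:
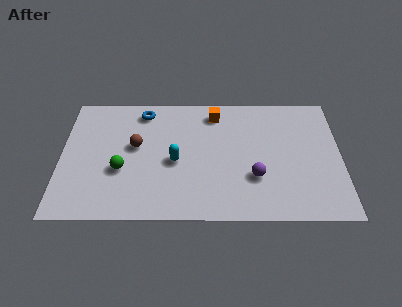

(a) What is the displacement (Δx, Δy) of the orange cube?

(-2.0, 0.6)

From the two frames, the orange cube sits at roughly (8.6, 5.6) before and (6.6, 6.2) after.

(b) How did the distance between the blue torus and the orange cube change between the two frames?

-3.8

Before: roughly 6.9 units apart; after: 3.1. That's 3.8 units closer together.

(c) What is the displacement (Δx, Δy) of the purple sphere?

(1.7, -1.7)

From the two frames, the purple sphere sits at roughly (6.6, 4.1) before and (8.3, 2.4) after.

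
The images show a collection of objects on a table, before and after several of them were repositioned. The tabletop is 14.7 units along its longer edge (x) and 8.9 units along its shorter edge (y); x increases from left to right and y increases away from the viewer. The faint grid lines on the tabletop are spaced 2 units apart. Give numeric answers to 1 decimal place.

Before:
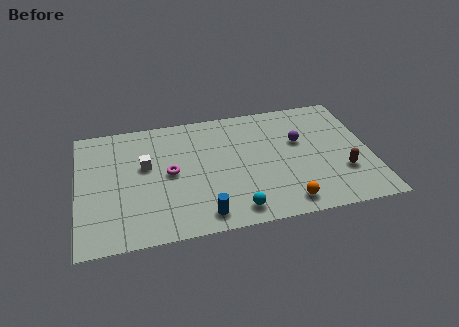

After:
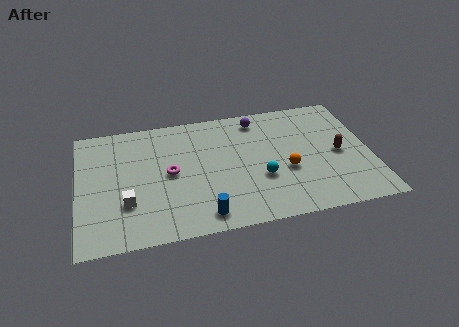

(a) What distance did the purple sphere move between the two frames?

2.9

The purple sphere moved from about (11.2, 5.5) to (9.2, 7.6), a distance of √(2.0² + 2.1²) ≈ 2.9.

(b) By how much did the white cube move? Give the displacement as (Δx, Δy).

(-1.0, -2.5)

From the two frames, the white cube sits at roughly (3.4, 5.3) before and (2.4, 2.8) after.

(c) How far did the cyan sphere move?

2.4

From (7.7, 1.2) to (9.1, 3.2), the cyan sphere covered √(1.4² + 2.0²) ≈ 2.4 units.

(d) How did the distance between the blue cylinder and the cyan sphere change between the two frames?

+2.0

They were about 1.6 units apart before and 3.6 after — 2.0 units further apart.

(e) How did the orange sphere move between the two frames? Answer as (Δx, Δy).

(0.2, 2.3)

From the two frames, the orange sphere sits at roughly (10.2, 1.2) before and (10.4, 3.5) after.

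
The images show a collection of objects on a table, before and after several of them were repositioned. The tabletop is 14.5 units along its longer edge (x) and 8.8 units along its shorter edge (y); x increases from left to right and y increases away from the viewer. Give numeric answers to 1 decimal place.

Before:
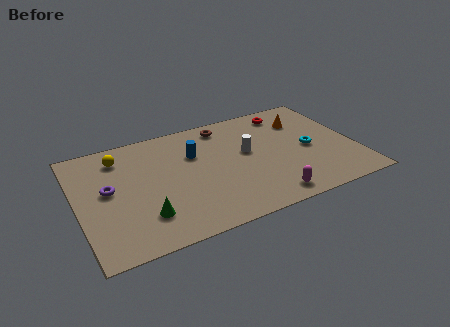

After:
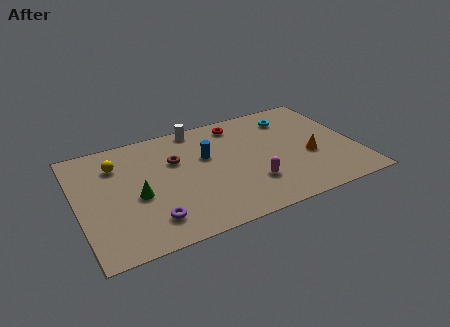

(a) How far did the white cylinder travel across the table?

3.8

The white cylinder was near (8.9, 5.0) before and (6.6, 8.0) after, so it travelled √(2.3² + 3.0²) ≈ 3.8 units.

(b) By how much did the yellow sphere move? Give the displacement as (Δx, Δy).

(-0.2, -0.5)

From the two frames, the yellow sphere sits at roughly (2.4, 7.1) before and (2.2, 6.6) after.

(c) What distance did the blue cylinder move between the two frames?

0.7

The blue cylinder was near (6.2, 5.9) before and (6.8, 5.5) after, so it travelled √(0.6² + 0.4²) ≈ 0.7 units.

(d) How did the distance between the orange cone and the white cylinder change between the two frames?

+3.5

The distance was about 3.5 in the first image and 7.0 in the second, so they moved 3.5 units further apart.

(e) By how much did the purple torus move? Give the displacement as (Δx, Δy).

(1.9, -3.0)

From the two frames, the purple torus sits at roughly (1.6, 4.8) before and (3.5, 1.8) after.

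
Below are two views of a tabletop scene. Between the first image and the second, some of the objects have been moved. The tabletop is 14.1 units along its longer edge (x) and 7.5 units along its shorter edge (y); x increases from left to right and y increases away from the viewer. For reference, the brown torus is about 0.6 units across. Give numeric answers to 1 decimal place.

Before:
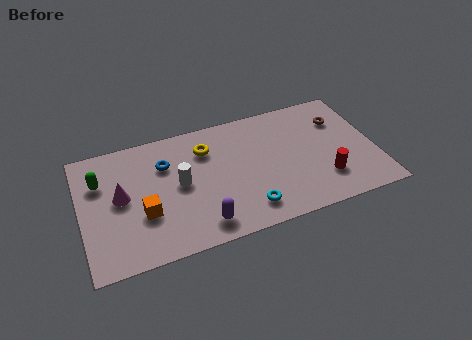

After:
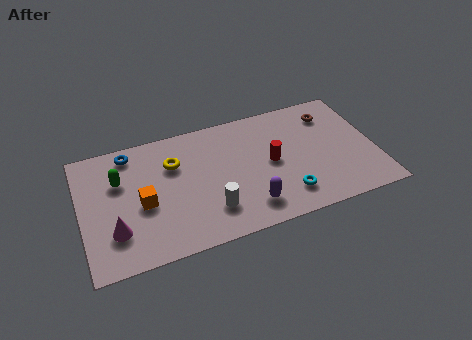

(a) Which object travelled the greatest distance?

the red cylinder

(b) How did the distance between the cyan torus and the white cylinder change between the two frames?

-0.3

Before: roughly 3.9 units apart; after: 3.6. That's 0.3 units closer together.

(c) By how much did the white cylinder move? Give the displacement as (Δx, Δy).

(1.3, -2.0)

From the two frames, the white cylinder sits at roughly (4.7, 3.9) before and (6.0, 1.9) after.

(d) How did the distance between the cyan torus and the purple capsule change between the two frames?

-0.4

Before: roughly 2.2 units apart; after: 1.8. That's 0.4 units closer together.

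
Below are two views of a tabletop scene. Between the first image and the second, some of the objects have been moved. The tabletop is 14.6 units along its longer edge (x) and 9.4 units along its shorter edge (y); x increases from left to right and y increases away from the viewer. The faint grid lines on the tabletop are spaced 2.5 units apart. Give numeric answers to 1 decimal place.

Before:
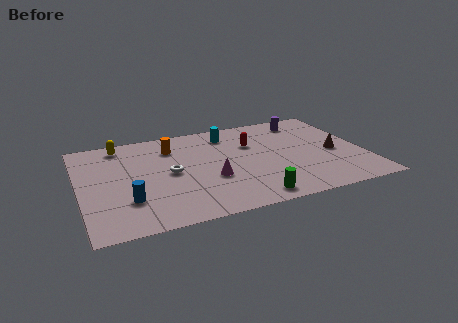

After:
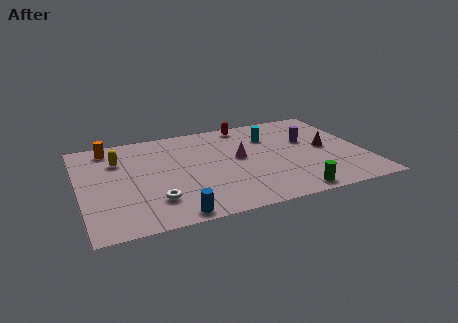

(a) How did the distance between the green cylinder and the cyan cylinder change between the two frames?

-0.7

They were about 6.6 units apart before and 5.9 after — 0.7 units closer together.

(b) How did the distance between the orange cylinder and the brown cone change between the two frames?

+2.8

They were about 8.7 units apart before and 11.5 after — 2.8 units further apart.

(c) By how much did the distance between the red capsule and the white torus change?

+3.4

The distance was about 4.7 in the first image and 8.1 in the second, so they moved 3.4 units further apart.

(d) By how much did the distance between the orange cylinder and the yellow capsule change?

-1.3

They were about 2.8 units apart before and 1.5 after — 1.3 units closer together.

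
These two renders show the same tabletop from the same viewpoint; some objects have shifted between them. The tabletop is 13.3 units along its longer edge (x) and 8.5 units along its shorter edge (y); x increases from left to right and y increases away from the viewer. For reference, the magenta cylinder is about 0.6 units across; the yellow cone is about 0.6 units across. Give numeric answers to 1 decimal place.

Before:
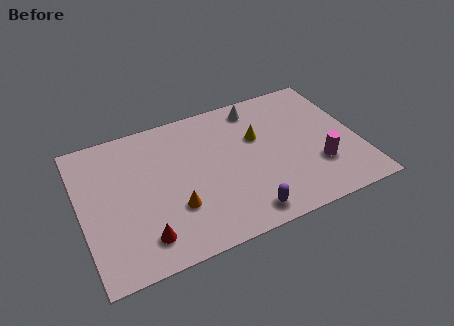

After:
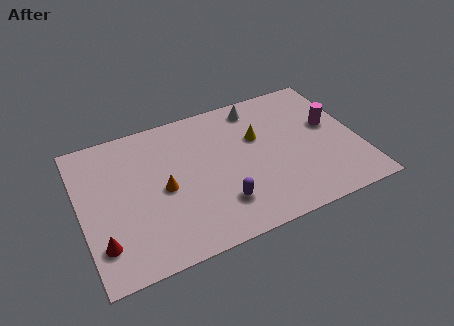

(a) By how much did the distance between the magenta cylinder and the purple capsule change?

+2.3

The distance was about 4.1 in the first image and 6.4 in the second, so they moved 2.3 units further apart.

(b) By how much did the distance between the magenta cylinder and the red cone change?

+3.1

They were about 8.6 units apart before and 11.7 after — 3.1 units further apart.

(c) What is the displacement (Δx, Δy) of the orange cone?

(-0.4, 1.3)

The orange cone started near (4.3, 2.7) and ended near (3.9, 4.0).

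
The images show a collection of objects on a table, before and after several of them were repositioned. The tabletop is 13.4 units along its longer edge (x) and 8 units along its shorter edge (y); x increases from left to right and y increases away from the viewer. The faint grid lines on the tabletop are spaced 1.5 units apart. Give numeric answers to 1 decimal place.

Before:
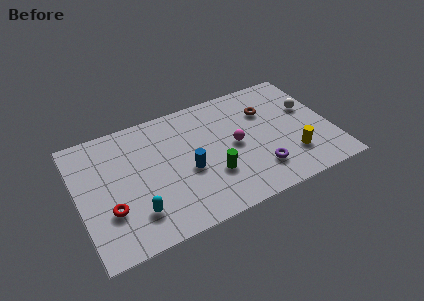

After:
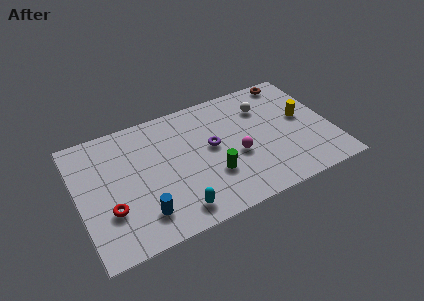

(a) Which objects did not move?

the green cylinder and the red torus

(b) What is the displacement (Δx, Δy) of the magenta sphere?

(0.0, -0.7)

The magenta sphere started near (8.3, 4.0) and ended near (8.3, 3.3).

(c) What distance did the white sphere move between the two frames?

2.5

The white sphere was near (12.4, 4.9) before and (10.1, 5.9) after, so it travelled √(2.3² + 1.0²) ≈ 2.5 units.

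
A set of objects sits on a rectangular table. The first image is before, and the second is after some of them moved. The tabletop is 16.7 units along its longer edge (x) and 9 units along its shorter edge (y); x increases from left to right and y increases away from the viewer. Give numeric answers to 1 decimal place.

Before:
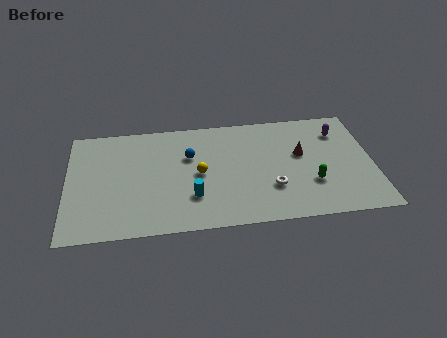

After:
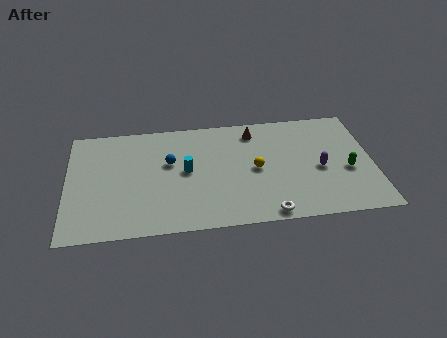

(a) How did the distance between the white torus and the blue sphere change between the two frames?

+1.6

The distance was about 5.4 in the first image and 7.0 in the second, so they moved 1.6 units further apart.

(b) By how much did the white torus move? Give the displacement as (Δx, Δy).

(-0.3, -2.0)

The white torus was at about (11.1, 2.8) and moved to about (10.8, 0.8).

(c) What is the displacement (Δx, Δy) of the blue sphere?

(-1.1, -0.4)

The blue sphere started near (6.7, 5.9) and ended near (5.6, 5.5).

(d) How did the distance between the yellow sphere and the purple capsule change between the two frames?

-4.7

They were about 8.2 units apart before and 3.5 after — 4.7 units closer together.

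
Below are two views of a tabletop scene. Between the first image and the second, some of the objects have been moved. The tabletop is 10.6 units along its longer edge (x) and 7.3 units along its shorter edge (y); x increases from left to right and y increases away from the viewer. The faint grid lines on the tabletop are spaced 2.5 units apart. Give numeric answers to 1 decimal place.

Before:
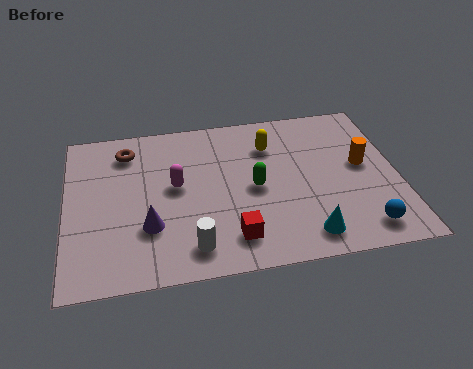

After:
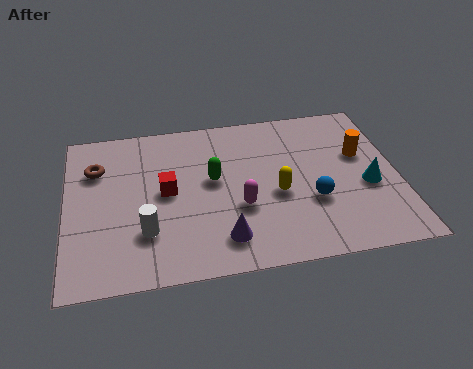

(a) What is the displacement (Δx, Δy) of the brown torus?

(-1.0, -0.7)

From the two frames, the brown torus sits at roughly (2.0, 5.9) before and (1.0, 5.2) after.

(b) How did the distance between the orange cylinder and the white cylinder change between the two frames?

+1.1

The distance was about 6.3 in the first image and 7.4 in the second, so they moved 1.1 units further apart.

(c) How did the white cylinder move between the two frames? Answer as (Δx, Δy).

(-1.4, 0.9)

The white cylinder started near (3.9, 1.2) and ended near (2.5, 2.1).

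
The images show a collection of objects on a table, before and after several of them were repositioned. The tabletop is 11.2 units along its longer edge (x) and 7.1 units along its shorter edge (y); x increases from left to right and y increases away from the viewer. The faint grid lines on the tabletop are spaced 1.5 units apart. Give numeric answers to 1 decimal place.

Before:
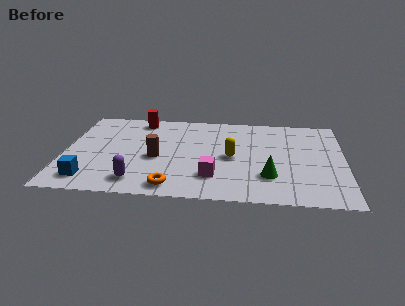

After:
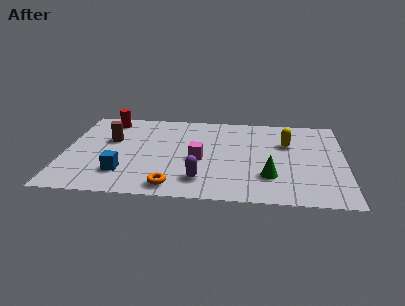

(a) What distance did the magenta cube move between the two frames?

1.4

The magenta cube moved from about (6.0, 1.8) to (5.4, 3.1), a distance of √(0.6² + 1.3²) ≈ 1.4.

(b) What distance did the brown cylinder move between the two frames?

2.3

From (3.7, 3.1) to (1.8, 4.4), the brown cylinder covered √(1.9² + 1.3²) ≈ 2.3 units.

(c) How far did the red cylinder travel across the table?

1.3

The red cylinder was near (2.9, 6.2) before and (1.6, 6.1) after, so it travelled √(1.3² + 0.1²) ≈ 1.3 units.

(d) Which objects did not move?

the orange torus and the green cone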